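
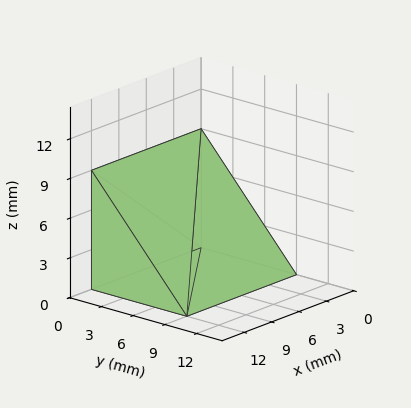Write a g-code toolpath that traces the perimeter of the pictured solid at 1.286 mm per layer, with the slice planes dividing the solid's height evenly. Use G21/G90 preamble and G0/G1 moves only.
Reading the render: the shape is a wedge (ramp): 12 × 9 mm base, rising to 9 mm along the y=0 edge and sloping linearly to z=0 at y=9 (dimensions read to the nearest mm from the axis ticks). For the g-code, the solid's height is divided into equal slices at the stated Δz and each level perimeter traced with G1 moves after a G0 lift.

; perimeter-only toolpath
G21 ; units = mm
G90 ; absolute positioning
G28 ; home
; layer 1
G0 Z1.286
G0 X0.000 Y0.000
G1 X12.000 Y0.000
G1 X12.000 Y7.714
G1 X0.000 Y7.714
G1 X0.000 Y0.000
; layer 2
G0 Z2.571
G0 X0.000 Y0.000
G1 X12.000 Y0.000
G1 X12.000 Y6.429
G1 X0.000 Y6.429
G1 X0.000 Y0.000
; layer 3
G0 Z3.857
G0 X0.000 Y0.000
G1 X12.000 Y0.000
G1 X12.000 Y5.143
G1 X0.000 Y5.143
G1 X0.000 Y0.000
; layer 4
G0 Z5.143
G0 X0.000 Y0.000
G1 X12.000 Y0.000
G1 X12.000 Y3.857
G1 X0.000 Y3.857
G1 X0.000 Y0.000
; layer 5
G0 Z6.429
G0 X0.000 Y0.000
G1 X12.000 Y0.000
G1 X12.000 Y2.571
G1 X0.000 Y2.571
G1 X0.000 Y0.000
; layer 6
G0 Z7.714
G0 X0.000 Y0.000
G1 X12.000 Y0.000
G1 X12.000 Y1.286
G1 X0.000 Y1.286
G1 X0.000 Y0.000
M2 ; end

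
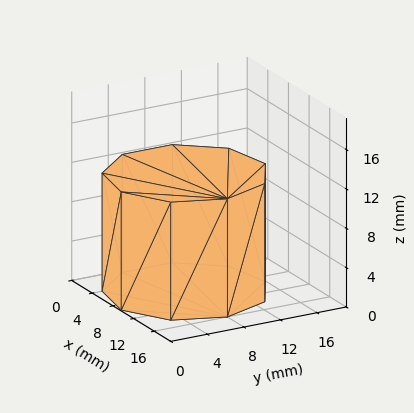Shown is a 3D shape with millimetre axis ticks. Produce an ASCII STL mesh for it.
Reading the render: the shape is a regular 9-sided prism (a cylinder approximated with 9 flat sides), circumscribed radius ≈ 8 mm, height ≈ 12 mm (dimensions read to the nearest mm from the axis ticks). For the STL, each face is triangulated and given an outward normal.

solid part
  facet normal 0.0000 0.0000 -1.0000
    outer loop
      vertex 9.39 15.88 0.00
      vertex 14.13 13.14 0.00
      vertex 16.00 8.00 0.00
    endloop
  endfacet
  facet normal 0.0000 0.0000 -1.0000
    outer loop
      vertex 4.00 14.93 0.00
      vertex 9.39 15.88 0.00
      vertex 16.00 8.00 0.00
    endloop
  endfacet
  facet normal 0.0000 0.0000 -1.0000
    outer loop
      vertex 0.48 10.74 0.00
      vertex 4.00 14.93 0.00
      vertex 16.00 8.00 0.00
    endloop
  endfacet
  facet normal 0.0000 0.0000 -1.0000
    outer loop
      vertex 0.48 5.26 0.00
      vertex 0.48 10.74 0.00
      vertex 16.00 8.00 0.00
    endloop
  endfacet
  facet normal 0.0000 0.0000 -1.0000
    outer loop
      vertex 4.00 1.07 0.00
      vertex 0.48 5.26 0.00
      vertex 16.00 8.00 0.00
    endloop
  endfacet
  facet normal 0.0000 0.0000 -1.0000
    outer loop
      vertex 9.39 0.12 0.00
      vertex 4.00 1.07 0.00
      vertex 16.00 8.00 0.00
    endloop
  endfacet
  facet normal 0.0000 0.0000 -1.0000
    outer loop
      vertex 14.13 2.86 0.00
      vertex 9.39 0.12 0.00
      vertex 16.00 8.00 0.00
    endloop
  endfacet
  facet normal 0.0000 0.0000 1.0000
    outer loop
      vertex 16.00 8.00 12.00
      vertex 14.13 13.14 12.00
      vertex 9.39 15.88 12.00
    endloop
  endfacet
  facet normal 0.0000 0.0000 1.0000
    outer loop
      vertex 16.00 8.00 12.00
      vertex 9.39 15.88 12.00
      vertex 4.00 14.93 12.00
    endloop
  endfacet
  facet normal 0.0000 0.0000 1.0000
    outer loop
      vertex 16.00 8.00 12.00
      vertex 4.00 14.93 12.00
      vertex 0.48 10.74 12.00
    endloop
  endfacet
  facet normal 0.0000 0.0000 1.0000
    outer loop
      vertex 16.00 8.00 12.00
      vertex 0.48 10.74 12.00
      vertex 0.48 5.26 12.00
    endloop
  endfacet
  facet normal 0.0000 0.0000 1.0000
    outer loop
      vertex 16.00 8.00 12.00
      vertex 0.48 5.26 12.00
      vertex 4.00 1.07 12.00
    endloop
  endfacet
  facet normal 0.0000 0.0000 1.0000
    outer loop
      vertex 16.00 8.00 12.00
      vertex 4.00 1.07 12.00
      vertex 9.39 0.12 12.00
    endloop
  endfacet
  facet normal 0.0000 0.0000 1.0000
    outer loop
      vertex 16.00 8.00 12.00
      vertex 9.39 0.12 12.00
      vertex 14.13 2.86 12.00
    endloop
  endfacet
  facet normal 0.9397 0.3419 0.0000
    outer loop
      vertex 16.00 8.00 0.00
      vertex 14.13 13.14 0.00
      vertex 14.13 13.14 12.00
    endloop
  endfacet
  facet normal 0.9397 0.3419 0.0000
    outer loop
      vertex 16.00 8.00 0.00
      vertex 14.13 13.14 12.00
      vertex 16.00 8.00 12.00
    endloop
  endfacet
  facet normal 0.5005 0.8658 0.0000
    outer loop
      vertex 14.13 13.14 0.00
      vertex 9.39 15.88 0.00
      vertex 9.39 15.88 12.00
    endloop
  endfacet
  facet normal 0.5005 0.8658 0.0000
    outer loop
      vertex 14.13 13.14 0.00
      vertex 9.39 15.88 12.00
      vertex 14.13 13.14 12.00
    endloop
  endfacet
  facet normal -0.1736 0.9848 0.0000
    outer loop
      vertex 9.39 15.88 0.00
      vertex 4.00 14.93 0.00
      vertex 4.00 14.93 12.00
    endloop
  endfacet
  facet normal -0.1736 0.9848 0.0000
    outer loop
      vertex 9.39 15.88 0.00
      vertex 4.00 14.93 12.00
      vertex 9.39 15.88 12.00
    endloop
  endfacet
  facet normal -0.7657 0.6432 0.0000
    outer loop
      vertex 4.00 14.93 0.00
      vertex 0.48 10.74 0.00
      vertex 0.48 10.74 12.00
    endloop
  endfacet
  facet normal -0.7657 0.6432 0.0000
    outer loop
      vertex 4.00 14.93 0.00
      vertex 0.48 10.74 12.00
      vertex 4.00 14.93 12.00
    endloop
  endfacet
  facet normal -1.0000 0.0000 0.0000
    outer loop
      vertex 0.48 10.74 0.00
      vertex 0.48 5.26 0.00
      vertex 0.48 5.26 12.00
    endloop
  endfacet
  facet normal -1.0000 0.0000 0.0000
    outer loop
      vertex 0.48 10.74 0.00
      vertex 0.48 5.26 12.00
      vertex 0.48 10.74 12.00
    endloop
  endfacet
  facet normal -0.7657 -0.6432 0.0000
    outer loop
      vertex 0.48 5.26 0.00
      vertex 4.00 1.07 0.00
      vertex 4.00 1.07 12.00
    endloop
  endfacet
  facet normal -0.7657 -0.6432 0.0000
    outer loop
      vertex 0.48 5.26 0.00
      vertex 4.00 1.07 12.00
      vertex 0.48 5.26 12.00
    endloop
  endfacet
  facet normal -0.1736 -0.9848 0.0000
    outer loop
      vertex 4.00 1.07 0.00
      vertex 9.39 0.12 0.00
      vertex 9.39 0.12 12.00
    endloop
  endfacet
  facet normal -0.1736 -0.9848 0.0000
    outer loop
      vertex 4.00 1.07 0.00
      vertex 9.39 0.12 12.00
      vertex 4.00 1.07 12.00
    endloop
  endfacet
  facet normal 0.5005 -0.8658 0.0000
    outer loop
      vertex 9.39 0.12 0.00
      vertex 14.13 2.86 0.00
      vertex 14.13 2.86 12.00
    endloop
  endfacet
  facet normal 0.5005 -0.8658 0.0000
    outer loop
      vertex 9.39 0.12 0.00
      vertex 14.13 2.86 12.00
      vertex 9.39 0.12 12.00
    endloop
  endfacet
  facet normal 0.9397 -0.3419 0.0000
    outer loop
      vertex 14.13 2.86 0.00
      vertex 16.00 8.00 0.00
      vertex 16.00 8.00 12.00
    endloop
  endfacet
  facet normal 0.9397 -0.3419 0.0000
    outer loop
      vertex 14.13 2.86 0.00
      vertex 16.00 8.00 12.00
      vertex 14.13 2.86 12.00
    endloop
  endfacet
endsolid part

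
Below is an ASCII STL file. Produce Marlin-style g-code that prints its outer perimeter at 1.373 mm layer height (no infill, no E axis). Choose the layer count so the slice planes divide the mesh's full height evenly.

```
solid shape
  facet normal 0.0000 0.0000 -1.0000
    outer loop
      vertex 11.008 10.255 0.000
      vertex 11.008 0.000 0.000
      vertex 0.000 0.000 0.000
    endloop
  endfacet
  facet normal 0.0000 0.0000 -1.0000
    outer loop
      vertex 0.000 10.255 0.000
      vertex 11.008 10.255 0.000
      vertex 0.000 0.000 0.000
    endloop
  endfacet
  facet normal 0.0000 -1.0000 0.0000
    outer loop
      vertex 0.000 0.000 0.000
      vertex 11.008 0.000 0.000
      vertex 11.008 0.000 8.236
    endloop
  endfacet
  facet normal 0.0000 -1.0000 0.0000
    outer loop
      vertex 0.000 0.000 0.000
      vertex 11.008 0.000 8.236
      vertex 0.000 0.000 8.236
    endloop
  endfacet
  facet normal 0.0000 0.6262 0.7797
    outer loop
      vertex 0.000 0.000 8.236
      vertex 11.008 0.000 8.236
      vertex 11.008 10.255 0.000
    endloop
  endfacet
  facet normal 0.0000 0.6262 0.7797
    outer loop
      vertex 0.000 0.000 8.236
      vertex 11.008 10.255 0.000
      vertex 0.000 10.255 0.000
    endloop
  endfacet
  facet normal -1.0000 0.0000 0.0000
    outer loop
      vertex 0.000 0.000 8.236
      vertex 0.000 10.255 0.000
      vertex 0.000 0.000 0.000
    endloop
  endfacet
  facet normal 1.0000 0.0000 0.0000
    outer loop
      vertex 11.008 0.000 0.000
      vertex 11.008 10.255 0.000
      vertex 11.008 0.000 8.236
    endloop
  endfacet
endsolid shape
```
; perimeter-only toolpath
G21 ; units = mm
G90 ; absolute positioning
G28 ; home
; layer 1
G0 Z1.373
G0 X0.000 Y0.000
G1 X11.008 Y0.000
G1 X11.008 Y8.546
G1 X0.000 Y8.546
G1 X0.000 Y0.000
; layer 2
G0 Z2.745
G0 X0.000 Y0.000
G1 X11.008 Y0.000
G1 X11.008 Y6.837
G1 X0.000 Y6.837
G1 X0.000 Y0.000
; layer 3
G0 Z4.118
G0 X0.000 Y0.000
G1 X11.008 Y0.000
G1 X11.008 Y5.128
G1 X0.000 Y5.128
G1 X0.000 Y0.000
; layer 4
G0 Z5.491
G0 X0.000 Y0.000
G1 X11.008 Y0.000
G1 X11.008 Y3.418
G1 X0.000 Y3.418
G1 X0.000 Y0.000
; layer 5
G0 Z6.863
G0 X0.000 Y0.000
G1 X11.008 Y0.000
G1 X11.008 Y1.709
G1 X0.000 Y1.709
G1 X0.000 Y0.000
M2 ; end

The solid is a wedge (ramp): 11 × 10.3 mm base, rising to 8.24 mm along the y=0 edge and sloping linearly to z=0 at y=10.3. Slicing at Δz = 1.373 mm — 6 equal slices spanning the solid's height, so layer i sits at z = i·h/6 — gives 5 non-empty perimeters. Each is a 4-segment closed polygon; G0 lifts to the layer z and rapids to the start vertex, then G1 traces the edges. The cross-section shrinks linearly with z (the slice at the apex is degenerate and omitted).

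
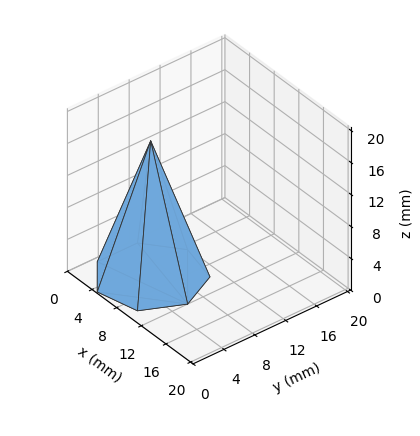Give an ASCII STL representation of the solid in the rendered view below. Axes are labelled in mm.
Reading the render: the shape is a regular 7-sided pyramid, base circumscribed radius ≈ 6 mm, apex at z ≈ 17 mm (dimensions read to the nearest mm from the axis ticks). For the STL, each face is triangulated and given an outward normal.

solid part
  facet normal 0.0000 0.0000 -1.0000
    outer loop
      vertex 4.66 11.85 0.00
      vertex 9.74 10.69 0.00
      vertex 12.00 6.00 0.00
    endloop
  endfacet
  facet normal 0.0000 0.0000 -1.0000
    outer loop
      vertex 0.59 8.60 0.00
      vertex 4.66 11.85 0.00
      vertex 12.00 6.00 0.00
    endloop
  endfacet
  facet normal 0.0000 0.0000 -1.0000
    outer loop
      vertex 0.59 3.40 0.00
      vertex 0.59 8.60 0.00
      vertex 12.00 6.00 0.00
    endloop
  endfacet
  facet normal 0.0000 0.0000 -1.0000
    outer loop
      vertex 4.66 0.15 0.00
      vertex 0.59 3.40 0.00
      vertex 12.00 6.00 0.00
    endloop
  endfacet
  facet normal 0.0000 0.0000 -1.0000
    outer loop
      vertex 9.74 1.31 0.00
      vertex 4.66 0.15 0.00
      vertex 12.00 6.00 0.00
    endloop
  endfacet
  facet normal 0.8585 0.4137 0.3030
    outer loop
      vertex 12.00 6.00 0.00
      vertex 9.74 10.69 0.00
      vertex 6.00 6.00 17.00
    endloop
  endfacet
  facet normal 0.2122 0.9291 0.3030
    outer loop
      vertex 9.74 10.69 0.00
      vertex 4.66 11.85 0.00
      vertex 6.00 6.00 17.00
    endloop
  endfacet
  facet normal -0.5946 0.7447 0.3031
    outer loop
      vertex 4.66 11.85 0.00
      vertex 0.59 8.60 0.00
      vertex 6.00 6.00 17.00
    endloop
  endfacet
  facet normal -0.9529 0.0000 0.3032
    outer loop
      vertex 0.59 8.60 0.00
      vertex 0.59 3.40 0.00
      vertex 6.00 6.00 17.00
    endloop
  endfacet
  facet normal -0.5946 -0.7447 0.3031
    outer loop
      vertex 0.59 3.40 0.00
      vertex 4.66 0.15 0.00
      vertex 6.00 6.00 17.00
    endloop
  endfacet
  facet normal 0.2122 -0.9291 0.3030
    outer loop
      vertex 4.66 0.15 0.00
      vertex 9.74 1.31 0.00
      vertex 6.00 6.00 17.00
    endloop
  endfacet
  facet normal 0.8585 -0.4137 0.3030
    outer loop
      vertex 9.74 1.31 0.00
      vertex 12.00 6.00 0.00
      vertex 6.00 6.00 17.00
    endloop
  endfacet
endsolid part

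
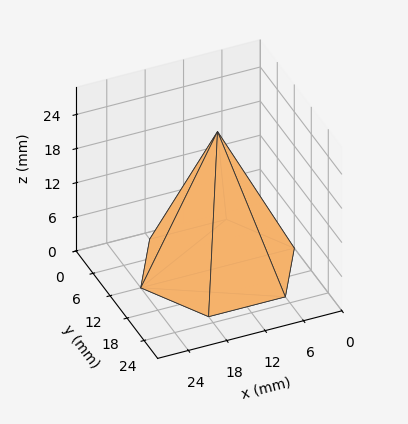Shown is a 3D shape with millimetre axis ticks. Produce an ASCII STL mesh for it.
Reading the render: the shape is a regular 6-sided pyramid, base circumscribed radius ≈ 12 mm, apex at z ≈ 24 mm (dimensions read to the nearest mm from the axis ticks). For the STL, each face is triangulated and given an outward normal.

solid part
  facet normal 0.0000 0.0000 -1.0000
    outer loop
      vertex 6.000 22.392 0.000
      vertex 18.000 22.392 0.000
      vertex 24.000 12.000 0.000
    endloop
  endfacet
  facet normal 0.0000 0.0000 -1.0000
    outer loop
      vertex 0.000 12.000 0.000
      vertex 6.000 22.392 0.000
      vertex 24.000 12.000 0.000
    endloop
  endfacet
  facet normal 0.0000 0.0000 -1.0000
    outer loop
      vertex 6.000 1.608 0.000
      vertex 0.000 12.000 0.000
      vertex 24.000 12.000 0.000
    endloop
  endfacet
  facet normal 0.0000 0.0000 -1.0000
    outer loop
      vertex 18.000 1.608 0.000
      vertex 6.000 1.608 0.000
      vertex 24.000 12.000 0.000
    endloop
  endfacet
  facet normal 0.7947 0.4588 0.3974
    outer loop
      vertex 24.000 12.000 0.000
      vertex 18.000 22.392 0.000
      vertex 12.000 12.000 24.000
    endloop
  endfacet
  facet normal 0.0000 0.9177 0.3973
    outer loop
      vertex 18.000 22.392 0.000
      vertex 6.000 22.392 0.000
      vertex 12.000 12.000 24.000
    endloop
  endfacet
  facet normal -0.7947 0.4588 0.3974
    outer loop
      vertex 6.000 22.392 0.000
      vertex 0.000 12.000 0.000
      vertex 12.000 12.000 24.000
    endloop
  endfacet
  facet normal -0.7947 -0.4588 0.3974
    outer loop
      vertex 0.000 12.000 0.000
      vertex 6.000 1.608 0.000
      vertex 12.000 12.000 24.000
    endloop
  endfacet
  facet normal 0.0000 -0.9177 0.3973
    outer loop
      vertex 6.000 1.608 0.000
      vertex 18.000 1.608 0.000
      vertex 12.000 12.000 24.000
    endloop
  endfacet
  facet normal 0.7947 -0.4588 0.3974
    outer loop
      vertex 18.000 1.608 0.000
      vertex 24.000 12.000 0.000
      vertex 12.000 12.000 24.000
    endloop
  endfacet
endsolid part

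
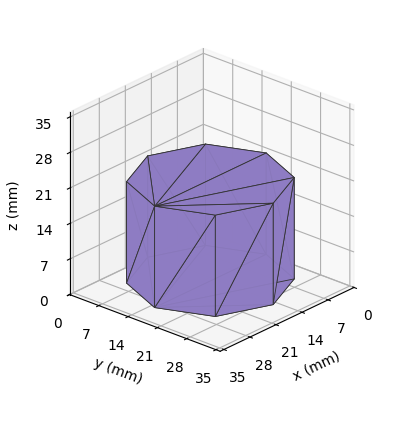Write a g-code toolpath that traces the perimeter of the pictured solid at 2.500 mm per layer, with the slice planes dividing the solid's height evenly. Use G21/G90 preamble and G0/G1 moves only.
Reading the render: the shape is a regular 8-sided prism (a cylinder approximated with 8 flat sides), circumscribed radius ≈ 15 mm, height ≈ 20 mm (dimensions read to the nearest mm from the axis ticks). For the g-code, the solid's height is divided into equal slices at the stated Δz and each level perimeter traced with G1 moves after a G0 lift.

; perimeter-only toolpath
G21 ; units = mm
G90 ; absolute positioning
G28 ; home
; layer 1
G0 Z2.500
G0 X30.000 Y15.000
G1 X25.607 Y25.607
G1 X15.000 Y30.000
G1 X4.393 Y25.607
G1 X0.000 Y15.000
G1 X4.393 Y4.393
G1 X15.000 Y0.000
G1 X25.607 Y4.393
G1 X30.000 Y15.000
; layer 2
G0 Z5.000
G0 X30.000 Y15.000
G1 X25.607 Y25.607
G1 X15.000 Y30.000
G1 X4.393 Y25.607
G1 X0.000 Y15.000
G1 X4.393 Y4.393
G1 X15.000 Y0.000
G1 X25.607 Y4.393
G1 X30.000 Y15.000
; layer 3
G0 Z7.500
G0 X30.000 Y15.000
G1 X25.607 Y25.607
G1 X15.000 Y30.000
G1 X4.393 Y25.607
G1 X0.000 Y15.000
G1 X4.393 Y4.393
G1 X15.000 Y0.000
G1 X25.607 Y4.393
G1 X30.000 Y15.000
; layer 4
G0 Z10.000
G0 X30.000 Y15.000
G1 X25.607 Y25.607
G1 X15.000 Y30.000
G1 X4.393 Y25.607
G1 X0.000 Y15.000
G1 X4.393 Y4.393
G1 X15.000 Y0.000
G1 X25.607 Y4.393
G1 X30.000 Y15.000
; layer 5
G0 Z12.500
G0 X30.000 Y15.000
G1 X25.607 Y25.607
G1 X15.000 Y30.000
G1 X4.393 Y25.607
G1 X0.000 Y15.000
G1 X4.393 Y4.393
G1 X15.000 Y0.000
G1 X25.607 Y4.393
G1 X30.000 Y15.000
; layer 6
G0 Z15.000
G0 X30.000 Y15.000
G1 X25.607 Y25.607
G1 X15.000 Y30.000
G1 X4.393 Y25.607
G1 X0.000 Y15.000
G1 X4.393 Y4.393
G1 X15.000 Y0.000
G1 X25.607 Y4.393
G1 X30.000 Y15.000
; layer 7
G0 Z17.500
G0 X30.000 Y15.000
G1 X25.607 Y25.607
G1 X15.000 Y30.000
G1 X4.393 Y25.607
G1 X0.000 Y15.000
G1 X4.393 Y4.393
G1 X15.000 Y0.000
G1 X25.607 Y4.393
G1 X30.000 Y15.000
; layer 8
G0 Z20.000
G0 X30.000 Y15.000
G1 X25.607 Y25.607
G1 X15.000 Y30.000
G1 X4.393 Y25.607
G1 X0.000 Y15.000
G1 X4.393 Y4.393
G1 X15.000 Y0.000
G1 X25.607 Y4.393
G1 X30.000 Y15.000
M2 ; end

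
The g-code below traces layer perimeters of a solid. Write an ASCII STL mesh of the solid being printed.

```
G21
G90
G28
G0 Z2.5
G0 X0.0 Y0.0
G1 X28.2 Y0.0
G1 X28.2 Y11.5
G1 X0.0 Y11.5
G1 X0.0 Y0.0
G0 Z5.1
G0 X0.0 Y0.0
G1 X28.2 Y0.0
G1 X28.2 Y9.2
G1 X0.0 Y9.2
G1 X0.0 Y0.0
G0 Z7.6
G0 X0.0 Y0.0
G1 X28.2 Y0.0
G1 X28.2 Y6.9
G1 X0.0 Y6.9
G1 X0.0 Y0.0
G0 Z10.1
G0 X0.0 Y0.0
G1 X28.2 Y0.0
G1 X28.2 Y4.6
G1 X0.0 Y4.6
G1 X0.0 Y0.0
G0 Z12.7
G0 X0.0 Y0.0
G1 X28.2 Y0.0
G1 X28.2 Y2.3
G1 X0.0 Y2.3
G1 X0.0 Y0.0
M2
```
solid part
  facet normal 0.0000 0.0000 -1.0000
    outer loop
      vertex 28.2 13.8 0.0
      vertex 28.2 0.0 0.0
      vertex 0.0 0.0 0.0
    endloop
  endfacet
  facet normal 0.0000 0.0000 -1.0000
    outer loop
      vertex 0.0 13.8 0.0
      vertex 28.2 13.8 0.0
      vertex 0.0 0.0 0.0
    endloop
  endfacet
  facet normal 0.0000 -1.0000 0.0000
    outer loop
      vertex 0.0 0.0 0.0
      vertex 28.2 0.0 0.0
      vertex 28.2 0.0 15.2
    endloop
  endfacet
  facet normal 0.0000 -1.0000 0.0000
    outer loop
      vertex 0.0 0.0 0.0
      vertex 28.2 0.0 15.2
      vertex 0.0 0.0 15.2
    endloop
  endfacet
  facet normal 0.0000 0.7404 0.6722
    outer loop
      vertex 0.0 0.0 15.2
      vertex 28.2 0.0 15.2
      vertex 28.2 13.8 0.0
    endloop
  endfacet
  facet normal 0.0000 0.7404 0.6722
    outer loop
      vertex 0.0 0.0 15.2
      vertex 28.2 13.8 0.0
      vertex 0.0 13.8 0.0
    endloop
  endfacet
  facet normal -1.0000 0.0000 0.0000
    outer loop
      vertex 0.0 0.0 15.2
      vertex 0.0 13.8 0.0
      vertex 0.0 0.0 0.0
    endloop
  endfacet
  facet normal 1.0000 0.0000 0.0000
    outer loop
      vertex 28.2 0.0 0.0
      vertex 28.2 13.8 0.0
      vertex 28.2 0.0 15.2
    endloop
  endfacet
endsolid part

The G0 Z moves step by Δz≈2.5 mm. The G1 loops shrink linearly with z, so the solid tapers from its base footprint up to z≈15.2. Closing with a flat bottom cap and the tapered top and triangulating gives 8 facets — a wedge (ramp): 28.2 × 13.8 mm base, rising to 15.2 mm along the y=0 edge and sloping linearly to z=0 at y=13.8.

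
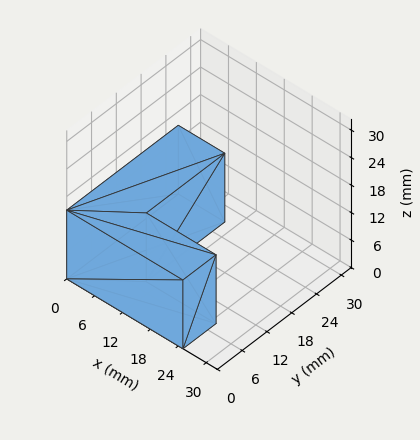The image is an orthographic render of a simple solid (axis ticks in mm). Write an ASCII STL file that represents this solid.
Reading the render: the shape is an L-shaped prism: outer 25 × 27 mm, arm thicknesses ≈ 8 mm (horizontal) and 10 mm (vertical), extruded 15 mm in z (dimensions read to the nearest mm from the axis ticks). For the STL, each face is triangulated and given an outward normal.

solid part
  facet normal 0.0000 0.0000 -1.0000
    outer loop
      vertex 25.000 8.000 0.000
      vertex 25.000 0.000 0.000
      vertex 0.000 0.000 0.000
    endloop
  endfacet
  facet normal 0.0000 0.0000 -1.0000
    outer loop
      vertex 10.000 8.000 0.000
      vertex 25.000 8.000 0.000
      vertex 0.000 0.000 0.000
    endloop
  endfacet
  facet normal 0.0000 0.0000 -1.0000
    outer loop
      vertex 10.000 27.000 0.000
      vertex 10.000 8.000 0.000
      vertex 0.000 0.000 0.000
    endloop
  endfacet
  facet normal 0.0000 0.0000 -1.0000
    outer loop
      vertex 0.000 27.000 0.000
      vertex 10.000 27.000 0.000
      vertex 0.000 0.000 0.000
    endloop
  endfacet
  facet normal 0.0000 0.0000 1.0000
    outer loop
      vertex 0.000 0.000 15.000
      vertex 25.000 0.000 15.000
      vertex 25.000 8.000 15.000
    endloop
  endfacet
  facet normal 0.0000 0.0000 1.0000
    outer loop
      vertex 0.000 0.000 15.000
      vertex 25.000 8.000 15.000
      vertex 10.000 8.000 15.000
    endloop
  endfacet
  facet normal 0.0000 0.0000 1.0000
    outer loop
      vertex 0.000 0.000 15.000
      vertex 10.000 8.000 15.000
      vertex 10.000 27.000 15.000
    endloop
  endfacet
  facet normal 0.0000 0.0000 1.0000
    outer loop
      vertex 0.000 0.000 15.000
      vertex 10.000 27.000 15.000
      vertex 0.000 27.000 15.000
    endloop
  endfacet
  facet normal 0.0000 -1.0000 0.0000
    outer loop
      vertex 0.000 0.000 0.000
      vertex 25.000 0.000 0.000
      vertex 25.000 0.000 15.000
    endloop
  endfacet
  facet normal 0.0000 -1.0000 0.0000
    outer loop
      vertex 0.000 0.000 0.000
      vertex 25.000 0.000 15.000
      vertex 0.000 0.000 15.000
    endloop
  endfacet
  facet normal 1.0000 0.0000 0.0000
    outer loop
      vertex 25.000 0.000 0.000
      vertex 25.000 8.000 0.000
      vertex 25.000 8.000 15.000
    endloop
  endfacet
  facet normal 1.0000 0.0000 0.0000
    outer loop
      vertex 25.000 0.000 0.000
      vertex 25.000 8.000 15.000
      vertex 25.000 0.000 15.000
    endloop
  endfacet
  facet normal 0.0000 1.0000 0.0000
    outer loop
      vertex 25.000 8.000 0.000
      vertex 10.000 8.000 0.000
      vertex 10.000 8.000 15.000
    endloop
  endfacet
  facet normal 0.0000 1.0000 0.0000
    outer loop
      vertex 25.000 8.000 0.000
      vertex 10.000 8.000 15.000
      vertex 25.000 8.000 15.000
    endloop
  endfacet
  facet normal 1.0000 0.0000 0.0000
    outer loop
      vertex 10.000 8.000 0.000
      vertex 10.000 27.000 0.000
      vertex 10.000 27.000 15.000
    endloop
  endfacet
  facet normal 1.0000 0.0000 0.0000
    outer loop
      vertex 10.000 8.000 0.000
      vertex 10.000 27.000 15.000
      vertex 10.000 8.000 15.000
    endloop
  endfacet
  facet normal 0.0000 1.0000 0.0000
    outer loop
      vertex 10.000 27.000 0.000
      vertex 0.000 27.000 0.000
      vertex 0.000 27.000 15.000
    endloop
  endfacet
  facet normal 0.0000 1.0000 0.0000
    outer loop
      vertex 10.000 27.000 0.000
      vertex 0.000 27.000 15.000
      vertex 10.000 27.000 15.000
    endloop
  endfacet
  facet normal -1.0000 0.0000 0.0000
    outer loop
      vertex 0.000 27.000 0.000
      vertex 0.000 0.000 0.000
      vertex 0.000 0.000 15.000
    endloop
  endfacet
  facet normal -1.0000 0.0000 0.0000
    outer loop
      vertex 0.000 27.000 0.000
      vertex 0.000 0.000 15.000
      vertex 0.000 27.000 15.000
    endloop
  endfacet
endsolid part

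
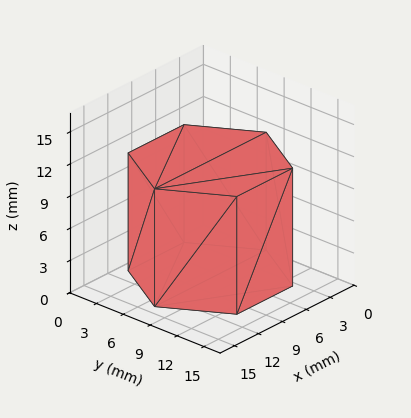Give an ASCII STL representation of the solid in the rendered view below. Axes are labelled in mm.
Reading the render: the shape is a regular 6-sided prism (a cylinder approximated with 6 flat sides), circumscribed radius ≈ 7 mm, height ≈ 11 mm (dimensions read to the nearest mm from the axis ticks). For the STL, each face is triangulated and given an outward normal.

solid part
  facet normal 0.0000 0.0000 -1.0000
    outer loop
      vertex 3.500 13.062 0.000
      vertex 10.500 13.062 0.000
      vertex 14.000 7.000 0.000
    endloop
  endfacet
  facet normal 0.0000 0.0000 -1.0000
    outer loop
      vertex 0.000 7.000 0.000
      vertex 3.500 13.062 0.000
      vertex 14.000 7.000 0.000
    endloop
  endfacet
  facet normal 0.0000 0.0000 -1.0000
    outer loop
      vertex 3.500 0.938 0.000
      vertex 0.000 7.000 0.000
      vertex 14.000 7.000 0.000
    endloop
  endfacet
  facet normal 0.0000 0.0000 -1.0000
    outer loop
      vertex 10.500 0.938 0.000
      vertex 3.500 0.938 0.000
      vertex 14.000 7.000 0.000
    endloop
  endfacet
  facet normal 0.0000 0.0000 1.0000
    outer loop
      vertex 14.000 7.000 11.000
      vertex 10.500 13.062 11.000
      vertex 3.500 13.062 11.000
    endloop
  endfacet
  facet normal 0.0000 0.0000 1.0000
    outer loop
      vertex 14.000 7.000 11.000
      vertex 3.500 13.062 11.000
      vertex 0.000 7.000 11.000
    endloop
  endfacet
  facet normal 0.0000 0.0000 1.0000
    outer loop
      vertex 14.000 7.000 11.000
      vertex 0.000 7.000 11.000
      vertex 3.500 0.938 11.000
    endloop
  endfacet
  facet normal 0.0000 0.0000 1.0000
    outer loop
      vertex 14.000 7.000 11.000
      vertex 3.500 0.938 11.000
      vertex 10.500 0.938 11.000
    endloop
  endfacet
  facet normal 0.8660 0.5000 0.0000
    outer loop
      vertex 14.000 7.000 0.000
      vertex 10.500 13.062 0.000
      vertex 10.500 13.062 11.000
    endloop
  endfacet
  facet normal 0.8660 0.5000 0.0000
    outer loop
      vertex 14.000 7.000 0.000
      vertex 10.500 13.062 11.000
      vertex 14.000 7.000 11.000
    endloop
  endfacet
  facet normal 0.0000 1.0000 0.0000
    outer loop
      vertex 10.500 13.062 0.000
      vertex 3.500 13.062 0.000
      vertex 3.500 13.062 11.000
    endloop
  endfacet
  facet normal 0.0000 1.0000 0.0000
    outer loop
      vertex 10.500 13.062 0.000
      vertex 3.500 13.062 11.000
      vertex 10.500 13.062 11.000
    endloop
  endfacet
  facet normal -0.8660 0.5000 0.0000
    outer loop
      vertex 3.500 13.062 0.000
      vertex 0.000 7.000 0.000
      vertex 0.000 7.000 11.000
    endloop
  endfacet
  facet normal -0.8660 0.5000 0.0000
    outer loop
      vertex 3.500 13.062 0.000
      vertex 0.000 7.000 11.000
      vertex 3.500 13.062 11.000
    endloop
  endfacet
  facet normal -0.8660 -0.5000 0.0000
    outer loop
      vertex 0.000 7.000 0.000
      vertex 3.500 0.938 0.000
      vertex 3.500 0.938 11.000
    endloop
  endfacet
  facet normal -0.8660 -0.5000 0.0000
    outer loop
      vertex 0.000 7.000 0.000
      vertex 3.500 0.938 11.000
      vertex 0.000 7.000 11.000
    endloop
  endfacet
  facet normal 0.0000 -1.0000 0.0000
    outer loop
      vertex 3.500 0.938 0.000
      vertex 10.500 0.938 0.000
      vertex 10.500 0.938 11.000
    endloop
  endfacet
  facet normal 0.0000 -1.0000 0.0000
    outer loop
      vertex 3.500 0.938 0.000
      vertex 10.500 0.938 11.000
      vertex 3.500 0.938 11.000
    endloop
  endfacet
  facet normal 0.8660 -0.5000 0.0000
    outer loop
      vertex 10.500 0.938 0.000
      vertex 14.000 7.000 0.000
      vertex 14.000 7.000 11.000
    endloop
  endfacet
  facet normal 0.8660 -0.5000 0.0000
    outer loop
      vertex 10.500 0.938 0.000
      vertex 14.000 7.000 11.000
      vertex 10.500 0.938 11.000
    endloop
  endfacet
endsolid part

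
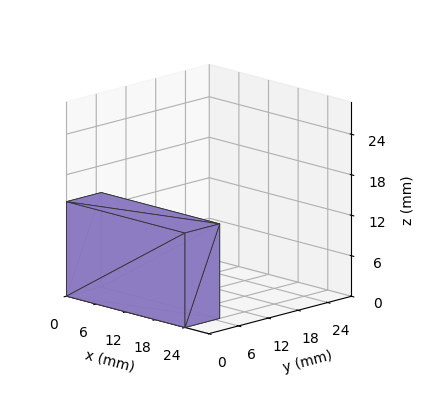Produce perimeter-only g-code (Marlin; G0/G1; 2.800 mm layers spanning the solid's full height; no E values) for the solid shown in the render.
Reading the render: the shape is a rectangular box, roughly 24 × 7 mm footprint and 14 mm tall (dimensions read to the nearest mm from the axis ticks). For the g-code, the solid's height is divided into equal slices at the stated Δz and each level perimeter traced with G1 moves after a G0 lift.

; perimeter-only toolpath
G21 ; units = mm
G90 ; absolute positioning
G28 ; home
; layer 1
G0 Z2.800
G0 X0.000 Y0.000
G1 X24.000 Y0.000
G1 X24.000 Y7.000
G1 X0.000 Y7.000
G1 X0.000 Y0.000
; layer 2
G0 Z5.600
G0 X0.000 Y0.000
G1 X24.000 Y0.000
G1 X24.000 Y7.000
G1 X0.000 Y7.000
G1 X0.000 Y0.000
; layer 3
G0 Z8.400
G0 X0.000 Y0.000
G1 X24.000 Y0.000
G1 X24.000 Y7.000
G1 X0.000 Y7.000
G1 X0.000 Y0.000
; layer 4
G0 Z11.200
G0 X0.000 Y0.000
G1 X24.000 Y0.000
G1 X24.000 Y7.000
G1 X0.000 Y7.000
G1 X0.000 Y0.000
; layer 5
G0 Z14.000
G0 X0.000 Y0.000
G1 X24.000 Y0.000
G1 X24.000 Y7.000
G1 X0.000 Y7.000
G1 X0.000 Y0.000
M2 ; end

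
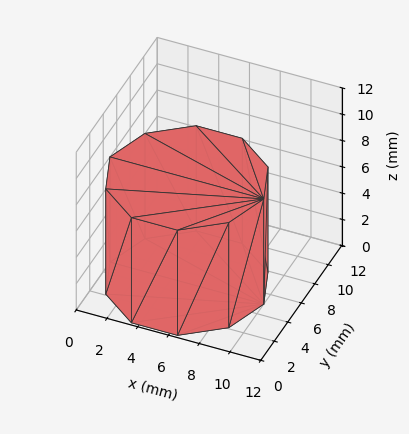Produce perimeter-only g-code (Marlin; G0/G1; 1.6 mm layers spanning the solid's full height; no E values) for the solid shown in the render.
Reading the render: the shape is a regular 10-sided prism (a cylinder approximated with 10 flat sides), circumscribed radius ≈ 5 mm, height ≈ 8 mm (dimensions read to the nearest mm from the axis ticks). For the g-code, the solid's height is divided into equal slices at the stated Δz and each level perimeter traced with G1 moves after a G0 lift.

; perimeter-only toolpath
G21 ; units = mm
G90 ; absolute positioning
G28 ; home
; layer 1
G0 Z1.6
G0 X10.0 Y5.0
G1 X9.0 Y7.9
G1 X6.5 Y9.8
G1 X3.5 Y9.8
G1 X1.0 Y7.9
G1 X0.0 Y5.0
G1 X1.0 Y2.1
G1 X3.5 Y0.2
G1 X6.5 Y0.2
G1 X9.0 Y2.1
G1 X10.0 Y5.0
; layer 2
G0 Z3.2
G0 X10.0 Y5.0
G1 X9.0 Y7.9
G1 X6.5 Y9.8
G1 X3.5 Y9.8
G1 X1.0 Y7.9
G1 X0.0 Y5.0
G1 X1.0 Y2.1
G1 X3.5 Y0.2
G1 X6.5 Y0.2
G1 X9.0 Y2.1
G1 X10.0 Y5.0
; layer 3
G0 Z4.8
G0 X10.0 Y5.0
G1 X9.0 Y7.9
G1 X6.5 Y9.8
G1 X3.5 Y9.8
G1 X1.0 Y7.9
G1 X0.0 Y5.0
G1 X1.0 Y2.1
G1 X3.5 Y0.2
G1 X6.5 Y0.2
G1 X9.0 Y2.1
G1 X10.0 Y5.0
; layer 4
G0 Z6.4
G0 X10.0 Y5.0
G1 X9.0 Y7.9
G1 X6.5 Y9.8
G1 X3.5 Y9.8
G1 X1.0 Y7.9
G1 X0.0 Y5.0
G1 X1.0 Y2.1
G1 X3.5 Y0.2
G1 X6.5 Y0.2
G1 X9.0 Y2.1
G1 X10.0 Y5.0
; layer 5
G0 Z8.0
G0 X10.0 Y5.0
G1 X9.0 Y7.9
G1 X6.5 Y9.8
G1 X3.5 Y9.8
G1 X1.0 Y7.9
G1 X0.0 Y5.0
G1 X1.0 Y2.1
G1 X3.5 Y0.2
G1 X6.5 Y0.2
G1 X9.0 Y2.1
G1 X10.0 Y5.0
M2 ; end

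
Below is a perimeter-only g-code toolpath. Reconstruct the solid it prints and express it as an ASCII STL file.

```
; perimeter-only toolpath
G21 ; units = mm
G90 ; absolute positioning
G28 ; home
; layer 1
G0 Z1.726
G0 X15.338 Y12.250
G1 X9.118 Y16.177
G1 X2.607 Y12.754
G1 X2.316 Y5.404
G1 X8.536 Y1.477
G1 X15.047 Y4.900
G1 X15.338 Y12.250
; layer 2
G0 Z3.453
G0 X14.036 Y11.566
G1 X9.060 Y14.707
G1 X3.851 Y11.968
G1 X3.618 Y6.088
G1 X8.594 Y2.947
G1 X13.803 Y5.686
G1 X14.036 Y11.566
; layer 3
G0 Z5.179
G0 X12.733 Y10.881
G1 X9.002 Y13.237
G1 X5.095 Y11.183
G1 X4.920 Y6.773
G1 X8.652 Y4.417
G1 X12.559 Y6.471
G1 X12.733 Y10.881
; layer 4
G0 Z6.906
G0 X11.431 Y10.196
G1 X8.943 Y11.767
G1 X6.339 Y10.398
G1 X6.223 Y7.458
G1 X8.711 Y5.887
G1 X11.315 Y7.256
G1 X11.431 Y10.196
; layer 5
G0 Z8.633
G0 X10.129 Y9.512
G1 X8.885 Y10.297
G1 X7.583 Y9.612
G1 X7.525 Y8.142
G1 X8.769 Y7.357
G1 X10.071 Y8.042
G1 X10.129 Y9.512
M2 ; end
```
solid part
  facet normal 0.0000 0.0000 -1.0000
    outer loop
      vertex 1.363 13.539 0.000
      vertex 9.176 17.647 0.000
      vertex 16.640 12.935 0.000
    endloop
  endfacet
  facet normal 0.0000 0.0000 -1.0000
    outer loop
      vertex 1.014 4.719 0.000
      vertex 1.363 13.539 0.000
      vertex 16.640 12.935 0.000
    endloop
  endfacet
  facet normal 0.0000 0.0000 -1.0000
    outer loop
      vertex 8.478 0.007 0.000
      vertex 1.014 4.719 0.000
      vertex 16.640 12.935 0.000
    endloop
  endfacet
  facet normal 0.0000 0.0000 -1.0000
    outer loop
      vertex 16.291 4.115 0.000
      vertex 8.478 0.007 0.000
      vertex 16.640 12.935 0.000
    endloop
  endfacet
  facet normal 0.4295 0.6804 0.5938
    outer loop
      vertex 16.640 12.935 0.000
      vertex 9.176 17.647 0.000
      vertex 8.827 8.827 10.359
    endloop
  endfacet
  facet normal -0.3745 0.7122 0.5938
    outer loop
      vertex 9.176 17.647 0.000
      vertex 1.363 13.539 0.000
      vertex 8.827 8.827 10.359
    endloop
  endfacet
  facet normal -0.8040 0.0318 0.5938
    outer loop
      vertex 1.363 13.539 0.000
      vertex 1.014 4.719 0.000
      vertex 8.827 8.827 10.359
    endloop
  endfacet
  facet normal -0.4295 -0.6804 0.5938
    outer loop
      vertex 1.014 4.719 0.000
      vertex 8.478 0.007 0.000
      vertex 8.827 8.827 10.359
    endloop
  endfacet
  facet normal 0.3745 -0.7122 0.5938
    outer loop
      vertex 8.478 0.007 0.000
      vertex 16.291 4.115 0.000
      vertex 8.827 8.827 10.359
    endloop
  endfacet
  facet normal 0.8040 -0.0318 0.5938
    outer loop
      vertex 16.291 4.115 0.000
      vertex 16.640 12.935 0.000
      vertex 8.827 8.827 10.359
    endloop
  endfacet
endsolid part

The G0 Z moves step by Δz≈1.726 mm. The G1 loops shrink linearly with z, so the solid tapers from its base footprint up to z≈10.4. Closing with a flat bottom cap and the tapered top and triangulating gives 10 facets — a regular 6-sided pyramid, base circumscribed radius ≈ 8.83 mm, apex at z ≈ 10.4 mm.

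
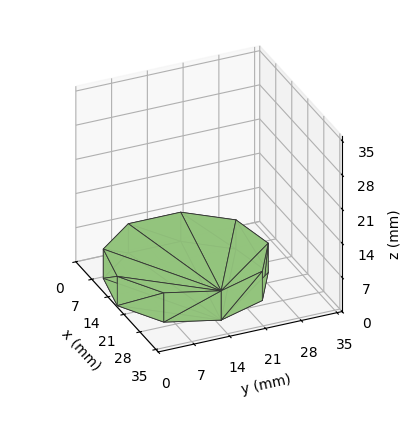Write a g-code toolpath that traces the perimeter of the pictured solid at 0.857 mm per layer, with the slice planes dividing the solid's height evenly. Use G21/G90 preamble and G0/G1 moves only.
Reading the render: the shape is a regular 9-sided prism (a cylinder approximated with 9 flat sides), circumscribed radius ≈ 15 mm, height ≈ 6 mm (dimensions read to the nearest mm from the axis ticks). For the g-code, the solid's height is divided into equal slices at the stated Δz and each level perimeter traced with G1 moves after a G0 lift.

; perimeter-only toolpath
G21 ; units = mm
G90 ; absolute positioning
G28 ; home
; layer 1
G0 Z0.857
G0 X30.000 Y15.000
G1 X26.491 Y24.642
G1 X17.605 Y29.772
G1 X7.500 Y27.990
G1 X0.905 Y20.130
G1 X0.905 Y9.870
G1 X7.500 Y2.010
G1 X17.605 Y0.228
G1 X26.491 Y5.358
G1 X30.000 Y15.000
; layer 2
G0 Z1.714
G0 X30.000 Y15.000
G1 X26.491 Y24.642
G1 X17.605 Y29.772
G1 X7.500 Y27.990
G1 X0.905 Y20.130
G1 X0.905 Y9.870
G1 X7.500 Y2.010
G1 X17.605 Y0.228
G1 X26.491 Y5.358
G1 X30.000 Y15.000
; layer 3
G0 Z2.571
G0 X30.000 Y15.000
G1 X26.491 Y24.642
G1 X17.605 Y29.772
G1 X7.500 Y27.990
G1 X0.905 Y20.130
G1 X0.905 Y9.870
G1 X7.500 Y2.010
G1 X17.605 Y0.228
G1 X26.491 Y5.358
G1 X30.000 Y15.000
; layer 4
G0 Z3.429
G0 X30.000 Y15.000
G1 X26.491 Y24.642
G1 X17.605 Y29.772
G1 X7.500 Y27.990
G1 X0.905 Y20.130
G1 X0.905 Y9.870
G1 X7.500 Y2.010
G1 X17.605 Y0.228
G1 X26.491 Y5.358
G1 X30.000 Y15.000
; layer 5
G0 Z4.286
G0 X30.000 Y15.000
G1 X26.491 Y24.642
G1 X17.605 Y29.772
G1 X7.500 Y27.990
G1 X0.905 Y20.130
G1 X0.905 Y9.870
G1 X7.500 Y2.010
G1 X17.605 Y0.228
G1 X26.491 Y5.358
G1 X30.000 Y15.000
; layer 6
G0 Z5.143
G0 X30.000 Y15.000
G1 X26.491 Y24.642
G1 X17.605 Y29.772
G1 X7.500 Y27.990
G1 X0.905 Y20.130
G1 X0.905 Y9.870
G1 X7.500 Y2.010
G1 X17.605 Y0.228
G1 X26.491 Y5.358
G1 X30.000 Y15.000
; layer 7
G0 Z6.000
G0 X30.000 Y15.000
G1 X26.491 Y24.642
G1 X17.605 Y29.772
G1 X7.500 Y27.990
G1 X0.905 Y20.130
G1 X0.905 Y9.870
G1 X7.500 Y2.010
G1 X17.605 Y0.228
G1 X26.491 Y5.358
G1 X30.000 Y15.000
M2 ; end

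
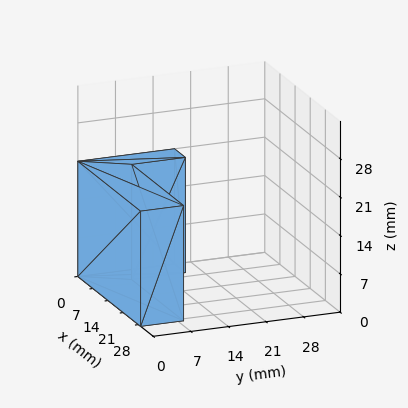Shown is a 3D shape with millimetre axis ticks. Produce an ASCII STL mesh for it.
Reading the render: the shape is an L-shaped prism: outer 29 × 18 mm, arm thicknesses ≈ 8 mm (horizontal) and 5 mm (vertical), extruded 21 mm in z (dimensions read to the nearest mm from the axis ticks). For the STL, each face is triangulated and given an outward normal.

solid part
  facet normal 0.0000 0.0000 -1.0000
    outer loop
      vertex 29.0 8.0 0.0
      vertex 29.0 0.0 0.0
      vertex 0.0 0.0 0.0
    endloop
  endfacet
  facet normal 0.0000 0.0000 -1.0000
    outer loop
      vertex 5.0 8.0 0.0
      vertex 29.0 8.0 0.0
      vertex 0.0 0.0 0.0
    endloop
  endfacet
  facet normal 0.0000 0.0000 -1.0000
    outer loop
      vertex 5.0 18.0 0.0
      vertex 5.0 8.0 0.0
      vertex 0.0 0.0 0.0
    endloop
  endfacet
  facet normal 0.0000 0.0000 -1.0000
    outer loop
      vertex 0.0 18.0 0.0
      vertex 5.0 18.0 0.0
      vertex 0.0 0.0 0.0
    endloop
  endfacet
  facet normal 0.0000 0.0000 1.0000
    outer loop
      vertex 0.0 0.0 21.0
      vertex 29.0 0.0 21.0
      vertex 29.0 8.0 21.0
    endloop
  endfacet
  facet normal 0.0000 0.0000 1.0000
    outer loop
      vertex 0.0 0.0 21.0
      vertex 29.0 8.0 21.0
      vertex 5.0 8.0 21.0
    endloop
  endfacet
  facet normal 0.0000 0.0000 1.0000
    outer loop
      vertex 0.0 0.0 21.0
      vertex 5.0 8.0 21.0
      vertex 5.0 18.0 21.0
    endloop
  endfacet
  facet normal 0.0000 0.0000 1.0000
    outer loop
      vertex 0.0 0.0 21.0
      vertex 5.0 18.0 21.0
      vertex 0.0 18.0 21.0
    endloop
  endfacet
  facet normal 0.0000 -1.0000 0.0000
    outer loop
      vertex 0.0 0.0 0.0
      vertex 29.0 0.0 0.0
      vertex 29.0 0.0 21.0
    endloop
  endfacet
  facet normal 0.0000 -1.0000 0.0000
    outer loop
      vertex 0.0 0.0 0.0
      vertex 29.0 0.0 21.0
      vertex 0.0 0.0 21.0
    endloop
  endfacet
  facet normal 1.0000 0.0000 0.0000
    outer loop
      vertex 29.0 0.0 0.0
      vertex 29.0 8.0 0.0
      vertex 29.0 8.0 21.0
    endloop
  endfacet
  facet normal 1.0000 0.0000 0.0000
    outer loop
      vertex 29.0 0.0 0.0
      vertex 29.0 8.0 21.0
      vertex 29.0 0.0 21.0
    endloop
  endfacet
  facet normal 0.0000 1.0000 0.0000
    outer loop
      vertex 29.0 8.0 0.0
      vertex 5.0 8.0 0.0
      vertex 5.0 8.0 21.0
    endloop
  endfacet
  facet normal 0.0000 1.0000 0.0000
    outer loop
      vertex 29.0 8.0 0.0
      vertex 5.0 8.0 21.0
      vertex 29.0 8.0 21.0
    endloop
  endfacet
  facet normal 1.0000 0.0000 0.0000
    outer loop
      vertex 5.0 8.0 0.0
      vertex 5.0 18.0 0.0
      vertex 5.0 18.0 21.0
    endloop
  endfacet
  facet normal 1.0000 0.0000 0.0000
    outer loop
      vertex 5.0 8.0 0.0
      vertex 5.0 18.0 21.0
      vertex 5.0 8.0 21.0
    endloop
  endfacet
  facet normal 0.0000 1.0000 0.0000
    outer loop
      vertex 5.0 18.0 0.0
      vertex 0.0 18.0 0.0
      vertex 0.0 18.0 21.0
    endloop
  endfacet
  facet normal 0.0000 1.0000 0.0000
    outer loop
      vertex 5.0 18.0 0.0
      vertex 0.0 18.0 21.0
      vertex 5.0 18.0 21.0
    endloop
  endfacet
  facet normal -1.0000 0.0000 0.0000
    outer loop
      vertex 0.0 18.0 0.0
      vertex 0.0 0.0 0.0
      vertex 0.0 0.0 21.0
    endloop
  endfacet
  facet normal -1.0000 0.0000 0.0000
    outer loop
      vertex 0.0 18.0 0.0
      vertex 0.0 0.0 21.0
      vertex 0.0 18.0 21.0
    endloop
  endfacet
endsolid part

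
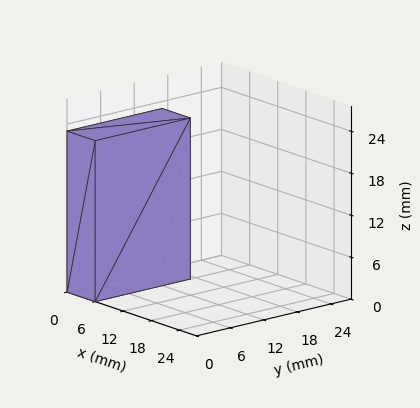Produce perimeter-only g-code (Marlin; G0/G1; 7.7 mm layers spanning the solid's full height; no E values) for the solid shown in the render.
Reading the render: the shape is a rectangular box, roughly 6 × 17 mm footprint and 23 mm tall (dimensions read to the nearest mm from the axis ticks). For the g-code, the solid's height is divided into equal slices at the stated Δz and each level perimeter traced with G1 moves after a G0 lift.

; perimeter-only toolpath
G21 ; units = mm
G90 ; absolute positioning
G28 ; home
; layer 1
G0 Z7.7
G0 X0.0 Y0.0
G1 X6.0 Y0.0
G1 X6.0 Y17.0
G1 X0.0 Y17.0
G1 X0.0 Y0.0
; layer 2
G0 Z15.3
G0 X0.0 Y0.0
G1 X6.0 Y0.0
G1 X6.0 Y17.0
G1 X0.0 Y17.0
G1 X0.0 Y0.0
; layer 3
G0 Z23.0
G0 X0.0 Y0.0
G1 X6.0 Y0.0
G1 X6.0 Y17.0
G1 X0.0 Y17.0
G1 X0.0 Y0.0
M2 ; end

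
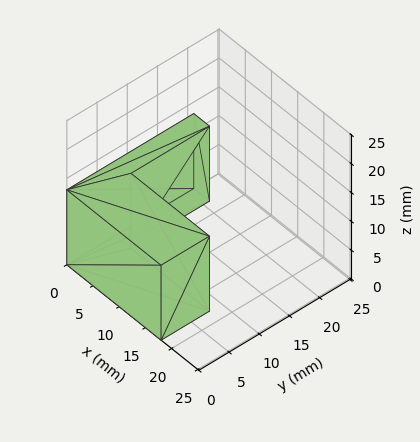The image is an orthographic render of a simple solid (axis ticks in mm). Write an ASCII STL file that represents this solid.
Reading the render: the shape is an L-shaped prism: outer 18 × 21 mm, arm thicknesses ≈ 8 mm (horizontal) and 3 mm (vertical), extruded 13 mm in z (dimensions read to the nearest mm from the axis ticks). For the STL, each face is triangulated and given an outward normal.

solid part
  facet normal 0.0000 0.0000 -1.0000
    outer loop
      vertex 18.000 8.000 0.000
      vertex 18.000 0.000 0.000
      vertex 0.000 0.000 0.000
    endloop
  endfacet
  facet normal 0.0000 0.0000 -1.0000
    outer loop
      vertex 3.000 8.000 0.000
      vertex 18.000 8.000 0.000
      vertex 0.000 0.000 0.000
    endloop
  endfacet
  facet normal 0.0000 0.0000 -1.0000
    outer loop
      vertex 3.000 21.000 0.000
      vertex 3.000 8.000 0.000
      vertex 0.000 0.000 0.000
    endloop
  endfacet
  facet normal 0.0000 0.0000 -1.0000
    outer loop
      vertex 0.000 21.000 0.000
      vertex 3.000 21.000 0.000
      vertex 0.000 0.000 0.000
    endloop
  endfacet
  facet normal 0.0000 0.0000 1.0000
    outer loop
      vertex 0.000 0.000 13.000
      vertex 18.000 0.000 13.000
      vertex 18.000 8.000 13.000
    endloop
  endfacet
  facet normal 0.0000 0.0000 1.0000
    outer loop
      vertex 0.000 0.000 13.000
      vertex 18.000 8.000 13.000
      vertex 3.000 8.000 13.000
    endloop
  endfacet
  facet normal 0.0000 0.0000 1.0000
    outer loop
      vertex 0.000 0.000 13.000
      vertex 3.000 8.000 13.000
      vertex 3.000 21.000 13.000
    endloop
  endfacet
  facet normal 0.0000 0.0000 1.0000
    outer loop
      vertex 0.000 0.000 13.000
      vertex 3.000 21.000 13.000
      vertex 0.000 21.000 13.000
    endloop
  endfacet
  facet normal 0.0000 -1.0000 0.0000
    outer loop
      vertex 0.000 0.000 0.000
      vertex 18.000 0.000 0.000
      vertex 18.000 0.000 13.000
    endloop
  endfacet
  facet normal 0.0000 -1.0000 0.0000
    outer loop
      vertex 0.000 0.000 0.000
      vertex 18.000 0.000 13.000
      vertex 0.000 0.000 13.000
    endloop
  endfacet
  facet normal 1.0000 0.0000 0.0000
    outer loop
      vertex 18.000 0.000 0.000
      vertex 18.000 8.000 0.000
      vertex 18.000 8.000 13.000
    endloop
  endfacet
  facet normal 1.0000 0.0000 0.0000
    outer loop
      vertex 18.000 0.000 0.000
      vertex 18.000 8.000 13.000
      vertex 18.000 0.000 13.000
    endloop
  endfacet
  facet normal 0.0000 1.0000 0.0000
    outer loop
      vertex 18.000 8.000 0.000
      vertex 3.000 8.000 0.000
      vertex 3.000 8.000 13.000
    endloop
  endfacet
  facet normal 0.0000 1.0000 0.0000
    outer loop
      vertex 18.000 8.000 0.000
      vertex 3.000 8.000 13.000
      vertex 18.000 8.000 13.000
    endloop
  endfacet
  facet normal 1.0000 0.0000 0.0000
    outer loop
      vertex 3.000 8.000 0.000
      vertex 3.000 21.000 0.000
      vertex 3.000 21.000 13.000
    endloop
  endfacet
  facet normal 1.0000 0.0000 0.0000
    outer loop
      vertex 3.000 8.000 0.000
      vertex 3.000 21.000 13.000
      vertex 3.000 8.000 13.000
    endloop
  endfacet
  facet normal 0.0000 1.0000 0.0000
    outer loop
      vertex 3.000 21.000 0.000
      vertex 0.000 21.000 0.000
      vertex 0.000 21.000 13.000
    endloop
  endfacet
  facet normal 0.0000 1.0000 0.0000
    outer loop
      vertex 3.000 21.000 0.000
      vertex 0.000 21.000 13.000
      vertex 3.000 21.000 13.000
    endloop
  endfacet
  facet normal -1.0000 0.0000 0.0000
    outer loop
      vertex 0.000 21.000 0.000
      vertex 0.000 0.000 0.000
      vertex 0.000 0.000 13.000
    endloop
  endfacet
  facet normal -1.0000 0.0000 0.0000
    outer loop
      vertex 0.000 21.000 0.000
      vertex 0.000 0.000 13.000
      vertex 0.000 21.000 13.000
    endloop
  endfacet
endsolid part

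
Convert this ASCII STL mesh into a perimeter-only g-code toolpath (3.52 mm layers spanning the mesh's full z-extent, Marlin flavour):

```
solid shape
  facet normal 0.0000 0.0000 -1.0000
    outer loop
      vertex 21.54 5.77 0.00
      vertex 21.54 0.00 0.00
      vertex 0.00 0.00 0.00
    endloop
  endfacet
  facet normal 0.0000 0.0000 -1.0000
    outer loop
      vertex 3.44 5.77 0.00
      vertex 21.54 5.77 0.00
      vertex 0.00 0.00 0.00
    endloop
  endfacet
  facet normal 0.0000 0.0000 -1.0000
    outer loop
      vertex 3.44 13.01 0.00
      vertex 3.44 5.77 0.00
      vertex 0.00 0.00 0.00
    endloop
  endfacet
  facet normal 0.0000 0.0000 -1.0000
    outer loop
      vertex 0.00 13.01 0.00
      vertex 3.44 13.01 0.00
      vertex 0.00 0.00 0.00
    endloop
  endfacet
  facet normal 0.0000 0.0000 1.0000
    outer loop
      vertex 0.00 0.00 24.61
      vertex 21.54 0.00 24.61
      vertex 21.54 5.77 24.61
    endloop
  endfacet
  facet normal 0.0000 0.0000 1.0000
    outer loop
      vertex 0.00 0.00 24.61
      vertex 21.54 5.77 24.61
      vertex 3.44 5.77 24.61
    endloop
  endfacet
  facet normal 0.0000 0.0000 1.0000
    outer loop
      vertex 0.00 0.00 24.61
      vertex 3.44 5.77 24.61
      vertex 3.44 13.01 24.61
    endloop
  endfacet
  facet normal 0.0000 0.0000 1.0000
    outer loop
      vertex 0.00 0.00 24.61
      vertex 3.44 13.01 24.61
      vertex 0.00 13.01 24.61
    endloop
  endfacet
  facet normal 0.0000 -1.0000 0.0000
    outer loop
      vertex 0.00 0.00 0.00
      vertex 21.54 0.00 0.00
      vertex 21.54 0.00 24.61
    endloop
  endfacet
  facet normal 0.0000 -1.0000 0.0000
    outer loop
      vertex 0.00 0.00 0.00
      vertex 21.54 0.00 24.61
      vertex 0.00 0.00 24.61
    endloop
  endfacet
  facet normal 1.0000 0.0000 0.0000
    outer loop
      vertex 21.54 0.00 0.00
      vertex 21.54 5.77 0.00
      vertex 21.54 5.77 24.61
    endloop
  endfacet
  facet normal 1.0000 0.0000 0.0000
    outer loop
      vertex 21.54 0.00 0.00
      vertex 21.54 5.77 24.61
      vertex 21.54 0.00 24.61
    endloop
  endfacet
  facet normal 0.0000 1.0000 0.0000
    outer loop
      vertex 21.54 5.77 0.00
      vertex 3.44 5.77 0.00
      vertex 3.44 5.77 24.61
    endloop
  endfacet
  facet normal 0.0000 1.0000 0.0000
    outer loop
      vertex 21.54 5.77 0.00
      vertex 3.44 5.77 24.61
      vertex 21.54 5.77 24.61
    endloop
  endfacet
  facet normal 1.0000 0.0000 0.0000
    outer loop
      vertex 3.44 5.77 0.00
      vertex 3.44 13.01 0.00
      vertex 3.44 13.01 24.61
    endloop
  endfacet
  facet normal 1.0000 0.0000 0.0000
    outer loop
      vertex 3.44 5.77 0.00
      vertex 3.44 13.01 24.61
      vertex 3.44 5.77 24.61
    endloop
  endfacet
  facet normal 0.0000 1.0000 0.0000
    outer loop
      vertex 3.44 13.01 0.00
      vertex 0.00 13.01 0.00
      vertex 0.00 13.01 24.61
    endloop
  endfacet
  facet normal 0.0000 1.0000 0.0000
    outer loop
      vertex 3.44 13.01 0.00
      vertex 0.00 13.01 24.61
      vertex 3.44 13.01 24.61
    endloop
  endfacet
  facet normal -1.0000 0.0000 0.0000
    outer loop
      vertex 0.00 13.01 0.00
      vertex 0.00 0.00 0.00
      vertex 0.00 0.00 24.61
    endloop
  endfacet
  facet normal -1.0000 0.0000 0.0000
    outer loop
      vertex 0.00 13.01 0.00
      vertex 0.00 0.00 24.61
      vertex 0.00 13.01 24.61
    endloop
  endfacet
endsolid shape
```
; perimeter-only toolpath
G21 ; units = mm
G90 ; absolute positioning
G28 ; home
; layer 1
G0 Z3.52
G0 X0.00 Y0.00
G1 X21.54 Y0.00
G1 X21.54 Y5.77
G1 X3.44 Y5.77
G1 X3.44 Y13.01
G1 X0.00 Y13.01
G1 X0.00 Y0.00
; layer 2
G0 Z7.03
G0 X0.00 Y0.00
G1 X21.54 Y0.00
G1 X21.54 Y5.77
G1 X3.44 Y5.77
G1 X3.44 Y13.01
G1 X0.00 Y13.01
G1 X0.00 Y0.00
; layer 3
G0 Z10.55
G0 X0.00 Y0.00
G1 X21.54 Y0.00
G1 X21.54 Y5.77
G1 X3.44 Y5.77
G1 X3.44 Y13.01
G1 X0.00 Y13.01
G1 X0.00 Y0.00
; layer 4
G0 Z14.06
G0 X0.00 Y0.00
G1 X21.54 Y0.00
G1 X21.54 Y5.77
G1 X3.44 Y5.77
G1 X3.44 Y13.01
G1 X0.00 Y13.01
G1 X0.00 Y0.00
; layer 5
G0 Z17.58
G0 X0.00 Y0.00
G1 X21.54 Y0.00
G1 X21.54 Y5.77
G1 X3.44 Y5.77
G1 X3.44 Y13.01
G1 X0.00 Y13.01
G1 X0.00 Y0.00
; layer 6
G0 Z21.09
G0 X0.00 Y0.00
G1 X21.54 Y0.00
G1 X21.54 Y5.77
G1 X3.44 Y5.77
G1 X3.44 Y13.01
G1 X0.00 Y13.01
G1 X0.00 Y0.00
; layer 7
G0 Z24.61
G0 X0.00 Y0.00
G1 X21.54 Y0.00
G1 X21.54 Y5.77
G1 X3.44 Y5.77
G1 X3.44 Y13.01
G1 X0.00 Y13.01
G1 X0.00 Y0.00
M2 ; end

The solid is an L-shaped prism: outer 21.5 × 13 mm, arm thicknesses ≈ 5.77 mm (horizontal) and 3.44 mm (vertical), extruded 24.6 mm in z. Slicing at Δz = 3.52 mm — 7 equal slices spanning the solid's height, so layer i sits at z = i·h/7 — gives 7 non-empty perimeters. Each is a 6-segment closed polygon; G0 lifts to the layer z and rapids to the start vertex, then G1 traces the edges.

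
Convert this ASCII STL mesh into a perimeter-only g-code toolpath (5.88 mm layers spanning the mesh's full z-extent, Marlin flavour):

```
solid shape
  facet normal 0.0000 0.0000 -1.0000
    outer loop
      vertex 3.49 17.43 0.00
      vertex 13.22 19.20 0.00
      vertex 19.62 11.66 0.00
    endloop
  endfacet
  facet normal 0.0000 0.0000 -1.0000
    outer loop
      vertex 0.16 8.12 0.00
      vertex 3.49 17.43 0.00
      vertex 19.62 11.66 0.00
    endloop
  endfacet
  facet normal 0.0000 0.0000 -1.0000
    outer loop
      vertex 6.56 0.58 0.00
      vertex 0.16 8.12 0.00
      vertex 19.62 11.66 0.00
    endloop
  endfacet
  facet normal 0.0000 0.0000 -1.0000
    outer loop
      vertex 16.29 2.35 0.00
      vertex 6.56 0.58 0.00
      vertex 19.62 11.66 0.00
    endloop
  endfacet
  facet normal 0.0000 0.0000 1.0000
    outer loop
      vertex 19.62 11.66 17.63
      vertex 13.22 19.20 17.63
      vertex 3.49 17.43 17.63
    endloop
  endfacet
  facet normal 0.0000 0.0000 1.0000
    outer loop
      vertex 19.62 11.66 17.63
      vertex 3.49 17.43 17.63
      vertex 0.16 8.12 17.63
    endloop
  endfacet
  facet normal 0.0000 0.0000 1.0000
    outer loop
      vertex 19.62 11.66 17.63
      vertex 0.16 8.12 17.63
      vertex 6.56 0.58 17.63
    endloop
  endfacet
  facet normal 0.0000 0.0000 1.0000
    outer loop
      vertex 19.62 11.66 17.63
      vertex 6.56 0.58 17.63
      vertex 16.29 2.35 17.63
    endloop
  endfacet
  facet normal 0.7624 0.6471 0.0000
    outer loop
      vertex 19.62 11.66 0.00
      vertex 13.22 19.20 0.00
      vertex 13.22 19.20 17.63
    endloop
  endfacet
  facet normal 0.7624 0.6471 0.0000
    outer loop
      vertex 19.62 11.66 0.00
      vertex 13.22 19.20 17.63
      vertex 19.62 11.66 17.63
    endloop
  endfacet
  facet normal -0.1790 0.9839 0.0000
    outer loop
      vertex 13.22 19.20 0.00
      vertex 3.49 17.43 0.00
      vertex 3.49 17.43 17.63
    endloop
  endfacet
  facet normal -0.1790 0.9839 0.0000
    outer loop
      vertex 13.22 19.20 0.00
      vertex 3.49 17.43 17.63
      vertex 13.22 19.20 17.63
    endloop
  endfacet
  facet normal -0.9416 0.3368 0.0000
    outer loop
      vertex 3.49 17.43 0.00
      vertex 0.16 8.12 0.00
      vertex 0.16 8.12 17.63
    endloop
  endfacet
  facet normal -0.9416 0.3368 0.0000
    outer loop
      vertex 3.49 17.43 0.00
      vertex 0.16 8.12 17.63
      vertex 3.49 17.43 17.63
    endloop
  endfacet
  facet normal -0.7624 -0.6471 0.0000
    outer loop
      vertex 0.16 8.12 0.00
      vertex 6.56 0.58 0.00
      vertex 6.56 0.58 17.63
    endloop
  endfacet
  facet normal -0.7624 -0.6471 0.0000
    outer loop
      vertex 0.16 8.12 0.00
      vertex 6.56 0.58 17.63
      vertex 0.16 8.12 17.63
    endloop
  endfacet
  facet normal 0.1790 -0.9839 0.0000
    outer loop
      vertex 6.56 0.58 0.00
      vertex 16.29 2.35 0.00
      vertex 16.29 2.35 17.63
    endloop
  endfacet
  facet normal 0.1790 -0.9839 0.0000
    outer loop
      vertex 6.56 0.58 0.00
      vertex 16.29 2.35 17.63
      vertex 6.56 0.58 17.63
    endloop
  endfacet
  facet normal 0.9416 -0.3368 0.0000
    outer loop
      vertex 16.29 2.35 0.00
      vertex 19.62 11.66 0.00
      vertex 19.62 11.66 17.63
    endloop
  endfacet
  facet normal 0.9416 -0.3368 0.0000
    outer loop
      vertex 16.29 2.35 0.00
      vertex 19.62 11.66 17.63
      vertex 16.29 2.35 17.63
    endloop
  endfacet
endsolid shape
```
; perimeter-only toolpath
G21 ; units = mm
G90 ; absolute positioning
G28 ; home
; layer 1
G0 Z5.88
G0 X19.62 Y11.66
G1 X13.22 Y19.20
G1 X3.49 Y17.43
G1 X0.16 Y8.12
G1 X6.56 Y0.58
G1 X16.29 Y2.35
G1 X19.62 Y11.66
; layer 2
G0 Z11.75
G0 X19.62 Y11.66
G1 X13.22 Y19.20
G1 X3.49 Y17.43
G1 X0.16 Y8.12
G1 X6.56 Y0.58
G1 X16.29 Y2.35
G1 X19.62 Y11.66
; layer 3
G0 Z17.63
G0 X19.62 Y11.66
G1 X13.22 Y19.20
G1 X3.49 Y17.43
G1 X0.16 Y8.12
G1 X6.56 Y0.58
G1 X16.29 Y2.35
G1 X19.62 Y11.66
M2 ; end

The solid is a regular 6-sided prism (a cylinder approximated with 6 flat sides), circumscribed radius ≈ 9.89 mm, height ≈ 17.6 mm. Slicing at Δz = 5.88 mm — 3 equal slices spanning the solid's height, so layer i sits at z = i·h/3 — gives 3 non-empty perimeters. Each is a 6-segment closed polygon; G0 lifts to the layer z and rapids to the start vertex, then G1 traces the edges.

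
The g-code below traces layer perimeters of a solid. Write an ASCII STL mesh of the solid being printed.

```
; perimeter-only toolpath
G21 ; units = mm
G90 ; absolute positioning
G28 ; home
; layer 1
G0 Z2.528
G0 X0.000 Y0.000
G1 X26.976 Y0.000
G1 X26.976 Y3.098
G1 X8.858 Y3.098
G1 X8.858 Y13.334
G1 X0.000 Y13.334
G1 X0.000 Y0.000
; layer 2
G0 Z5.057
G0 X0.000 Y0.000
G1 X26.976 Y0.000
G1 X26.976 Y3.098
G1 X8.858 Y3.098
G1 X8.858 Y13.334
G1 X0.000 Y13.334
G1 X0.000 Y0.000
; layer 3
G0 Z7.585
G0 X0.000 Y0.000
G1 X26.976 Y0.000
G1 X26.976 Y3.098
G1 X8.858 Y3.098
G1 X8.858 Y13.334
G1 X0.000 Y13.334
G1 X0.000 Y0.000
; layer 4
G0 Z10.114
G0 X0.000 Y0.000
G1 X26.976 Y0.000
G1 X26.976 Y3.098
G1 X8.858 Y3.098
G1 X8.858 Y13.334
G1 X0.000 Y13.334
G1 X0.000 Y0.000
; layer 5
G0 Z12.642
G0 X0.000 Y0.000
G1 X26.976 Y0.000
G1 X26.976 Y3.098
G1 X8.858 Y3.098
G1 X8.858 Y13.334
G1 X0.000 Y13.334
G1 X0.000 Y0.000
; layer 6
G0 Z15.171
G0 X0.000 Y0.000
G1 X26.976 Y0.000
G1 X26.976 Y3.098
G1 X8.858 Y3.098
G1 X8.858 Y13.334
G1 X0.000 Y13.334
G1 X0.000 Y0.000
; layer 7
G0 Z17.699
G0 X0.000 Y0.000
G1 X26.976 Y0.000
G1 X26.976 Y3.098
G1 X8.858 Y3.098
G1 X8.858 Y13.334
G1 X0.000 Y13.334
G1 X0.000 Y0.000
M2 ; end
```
solid part
  facet normal 0.0000 0.0000 -1.0000
    outer loop
      vertex 26.976 3.098 0.000
      vertex 26.976 0.000 0.000
      vertex 0.000 0.000 0.000
    endloop
  endfacet
  facet normal 0.0000 0.0000 -1.0000
    outer loop
      vertex 8.858 3.098 0.000
      vertex 26.976 3.098 0.000
      vertex 0.000 0.000 0.000
    endloop
  endfacet
  facet normal 0.0000 0.0000 -1.0000
    outer loop
      vertex 8.858 13.334 0.000
      vertex 8.858 3.098 0.000
      vertex 0.000 0.000 0.000
    endloop
  endfacet
  facet normal 0.0000 0.0000 -1.0000
    outer loop
      vertex 0.000 13.334 0.000
      vertex 8.858 13.334 0.000
      vertex 0.000 0.000 0.000
    endloop
  endfacet
  facet normal 0.0000 0.0000 1.0000
    outer loop
      vertex 0.000 0.000 17.699
      vertex 26.976 0.000 17.699
      vertex 26.976 3.098 17.699
    endloop
  endfacet
  facet normal 0.0000 0.0000 1.0000
    outer loop
      vertex 0.000 0.000 17.699
      vertex 26.976 3.098 17.699
      vertex 8.858 3.098 17.699
    endloop
  endfacet
  facet normal 0.0000 0.0000 1.0000
    outer loop
      vertex 0.000 0.000 17.699
      vertex 8.858 3.098 17.699
      vertex 8.858 13.334 17.699
    endloop
  endfacet
  facet normal 0.0000 0.0000 1.0000
    outer loop
      vertex 0.000 0.000 17.699
      vertex 8.858 13.334 17.699
      vertex 0.000 13.334 17.699
    endloop
  endfacet
  facet normal 0.0000 -1.0000 0.0000
    outer loop
      vertex 0.000 0.000 0.000
      vertex 26.976 0.000 0.000
      vertex 26.976 0.000 17.699
    endloop
  endfacet
  facet normal 0.0000 -1.0000 0.0000
    outer loop
      vertex 0.000 0.000 0.000
      vertex 26.976 0.000 17.699
      vertex 0.000 0.000 17.699
    endloop
  endfacet
  facet normal 1.0000 0.0000 0.0000
    outer loop
      vertex 26.976 0.000 0.000
      vertex 26.976 3.098 0.000
      vertex 26.976 3.098 17.699
    endloop
  endfacet
  facet normal 1.0000 0.0000 0.0000
    outer loop
      vertex 26.976 0.000 0.000
      vertex 26.976 3.098 17.699
      vertex 26.976 0.000 17.699
    endloop
  endfacet
  facet normal 0.0000 1.0000 0.0000
    outer loop
      vertex 26.976 3.098 0.000
      vertex 8.858 3.098 0.000
      vertex 8.858 3.098 17.699
    endloop
  endfacet
  facet normal 0.0000 1.0000 0.0000
    outer loop
      vertex 26.976 3.098 0.000
      vertex 8.858 3.098 17.699
      vertex 26.976 3.098 17.699
    endloop
  endfacet
  facet normal 1.0000 0.0000 0.0000
    outer loop
      vertex 8.858 3.098 0.000
      vertex 8.858 13.334 0.000
      vertex 8.858 13.334 17.699
    endloop
  endfacet
  facet normal 1.0000 0.0000 0.0000
    outer loop
      vertex 8.858 3.098 0.000
      vertex 8.858 13.334 17.699
      vertex 8.858 3.098 17.699
    endloop
  endfacet
  facet normal 0.0000 1.0000 0.0000
    outer loop
      vertex 8.858 13.334 0.000
      vertex 0.000 13.334 0.000
      vertex 0.000 13.334 17.699
    endloop
  endfacet
  facet normal 0.0000 1.0000 0.0000
    outer loop
      vertex 8.858 13.334 0.000
      vertex 0.000 13.334 17.699
      vertex 8.858 13.334 17.699
    endloop
  endfacet
  facet normal -1.0000 0.0000 0.0000
    outer loop
      vertex 0.000 13.334 0.000
      vertex 0.000 0.000 0.000
      vertex 0.000 0.000 17.699
    endloop
  endfacet
  facet normal -1.0000 0.0000 0.0000
    outer loop
      vertex 0.000 13.334 0.000
      vertex 0.000 0.000 17.699
      vertex 0.000 13.334 17.699
    endloop
  endfacet
endsolid part

The G0 Z moves step by Δz≈2.528 mm. Every layer's G1 loop is the same polygon, so the solid is a straight extrusion of it from z=0 to z≈17.7. Closing with flat bottom and top caps and triangulating gives 20 facets — an L-shaped prism: outer 27 × 13.3 mm, arm thicknesses ≈ 3.1 mm (horizontal) and 8.86 mm (vertical), extruded 17.7 mm in z.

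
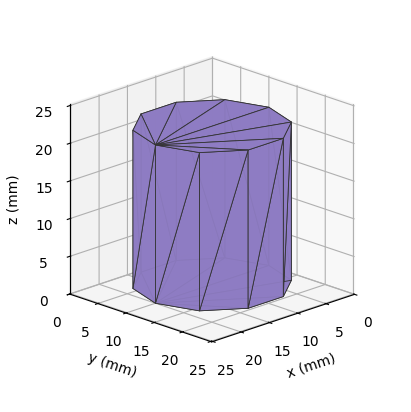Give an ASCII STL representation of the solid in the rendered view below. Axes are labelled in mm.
Reading the render: the shape is a regular 10-sided prism (a cylinder approximated with 10 flat sides), circumscribed radius ≈ 10 mm, height ≈ 21 mm (dimensions read to the nearest mm from the axis ticks). For the STL, each face is triangulated and given an outward normal.

solid part
  facet normal 0.0000 0.0000 -1.0000
    outer loop
      vertex 13.1 19.5 0.0
      vertex 18.1 15.9 0.0
      vertex 20.0 10.0 0.0
    endloop
  endfacet
  facet normal 0.0000 0.0000 -1.0000
    outer loop
      vertex 6.9 19.5 0.0
      vertex 13.1 19.5 0.0
      vertex 20.0 10.0 0.0
    endloop
  endfacet
  facet normal 0.0000 0.0000 -1.0000
    outer loop
      vertex 1.9 15.9 0.0
      vertex 6.9 19.5 0.0
      vertex 20.0 10.0 0.0
    endloop
  endfacet
  facet normal 0.0000 0.0000 -1.0000
    outer loop
      vertex 0.0 10.0 0.0
      vertex 1.9 15.9 0.0
      vertex 20.0 10.0 0.0
    endloop
  endfacet
  facet normal 0.0000 0.0000 -1.0000
    outer loop
      vertex 1.9 4.1 0.0
      vertex 0.0 10.0 0.0
      vertex 20.0 10.0 0.0
    endloop
  endfacet
  facet normal 0.0000 0.0000 -1.0000
    outer loop
      vertex 6.9 0.5 0.0
      vertex 1.9 4.1 0.0
      vertex 20.0 10.0 0.0
    endloop
  endfacet
  facet normal 0.0000 0.0000 -1.0000
    outer loop
      vertex 13.1 0.5 0.0
      vertex 6.9 0.5 0.0
      vertex 20.0 10.0 0.0
    endloop
  endfacet
  facet normal 0.0000 0.0000 -1.0000
    outer loop
      vertex 18.1 4.1 0.0
      vertex 13.1 0.5 0.0
      vertex 20.0 10.0 0.0
    endloop
  endfacet
  facet normal 0.0000 0.0000 1.0000
    outer loop
      vertex 20.0 10.0 21.0
      vertex 18.1 15.9 21.0
      vertex 13.1 19.5 21.0
    endloop
  endfacet
  facet normal 0.0000 0.0000 1.0000
    outer loop
      vertex 20.0 10.0 21.0
      vertex 13.1 19.5 21.0
      vertex 6.9 19.5 21.0
    endloop
  endfacet
  facet normal 0.0000 0.0000 1.0000
    outer loop
      vertex 20.0 10.0 21.0
      vertex 6.9 19.5 21.0
      vertex 1.9 15.9 21.0
    endloop
  endfacet
  facet normal 0.0000 0.0000 1.0000
    outer loop
      vertex 20.0 10.0 21.0
      vertex 1.9 15.9 21.0
      vertex 0.0 10.0 21.0
    endloop
  endfacet
  facet normal 0.0000 0.0000 1.0000
    outer loop
      vertex 20.0 10.0 21.0
      vertex 0.0 10.0 21.0
      vertex 1.9 4.1 21.0
    endloop
  endfacet
  facet normal 0.0000 0.0000 1.0000
    outer loop
      vertex 20.0 10.0 21.0
      vertex 1.9 4.1 21.0
      vertex 6.9 0.5 21.0
    endloop
  endfacet
  facet normal 0.0000 0.0000 1.0000
    outer loop
      vertex 20.0 10.0 21.0
      vertex 6.9 0.5 21.0
      vertex 13.1 0.5 21.0
    endloop
  endfacet
  facet normal 0.0000 0.0000 1.0000
    outer loop
      vertex 20.0 10.0 21.0
      vertex 13.1 0.5 21.0
      vertex 18.1 4.1 21.0
    endloop
  endfacet
  facet normal 0.9519 0.3065 0.0000
    outer loop
      vertex 20.0 10.0 0.0
      vertex 18.1 15.9 0.0
      vertex 18.1 15.9 21.0
    endloop
  endfacet
  facet normal 0.9519 0.3065 0.0000
    outer loop
      vertex 20.0 10.0 0.0
      vertex 18.1 15.9 21.0
      vertex 20.0 10.0 21.0
    endloop
  endfacet
  facet normal 0.5843 0.8115 0.0000
    outer loop
      vertex 18.1 15.9 0.0
      vertex 13.1 19.5 0.0
      vertex 13.1 19.5 21.0
    endloop
  endfacet
  facet normal 0.5843 0.8115 0.0000
    outer loop
      vertex 18.1 15.9 0.0
      vertex 13.1 19.5 21.0
      vertex 18.1 15.9 21.0
    endloop
  endfacet
  facet normal 0.0000 1.0000 0.0000
    outer loop
      vertex 13.1 19.5 0.0
      vertex 6.9 19.5 0.0
      vertex 6.9 19.5 21.0
    endloop
  endfacet
  facet normal 0.0000 1.0000 0.0000
    outer loop
      vertex 13.1 19.5 0.0
      vertex 6.9 19.5 21.0
      vertex 13.1 19.5 21.0
    endloop
  endfacet
  facet normal -0.5843 0.8115 0.0000
    outer loop
      vertex 6.9 19.5 0.0
      vertex 1.9 15.9 0.0
      vertex 1.9 15.9 21.0
    endloop
  endfacet
  facet normal -0.5843 0.8115 0.0000
    outer loop
      vertex 6.9 19.5 0.0
      vertex 1.9 15.9 21.0
      vertex 6.9 19.5 21.0
    endloop
  endfacet
  facet normal -0.9519 0.3065 0.0000
    outer loop
      vertex 1.9 15.9 0.0
      vertex 0.0 10.0 0.0
      vertex 0.0 10.0 21.0
    endloop
  endfacet
  facet normal -0.9519 0.3065 0.0000
    outer loop
      vertex 1.9 15.9 0.0
      vertex 0.0 10.0 21.0
      vertex 1.9 15.9 21.0
    endloop
  endfacet
  facet normal -0.9519 -0.3065 0.0000
    outer loop
      vertex 0.0 10.0 0.0
      vertex 1.9 4.1 0.0
      vertex 1.9 4.1 21.0
    endloop
  endfacet
  facet normal -0.9519 -0.3065 0.0000
    outer loop
      vertex 0.0 10.0 0.0
      vertex 1.9 4.1 21.0
      vertex 0.0 10.0 21.0
    endloop
  endfacet
  facet normal -0.5843 -0.8115 0.0000
    outer loop
      vertex 1.9 4.1 0.0
      vertex 6.9 0.5 0.0
      vertex 6.9 0.5 21.0
    endloop
  endfacet
  facet normal -0.5843 -0.8115 0.0000
    outer loop
      vertex 1.9 4.1 0.0
      vertex 6.9 0.5 21.0
      vertex 1.9 4.1 21.0
    endloop
  endfacet
  facet normal 0.0000 -1.0000 0.0000
    outer loop
      vertex 6.9 0.5 0.0
      vertex 13.1 0.5 0.0
      vertex 13.1 0.5 21.0
    endloop
  endfacet
  facet normal 0.0000 -1.0000 0.0000
    outer loop
      vertex 6.9 0.5 0.0
      vertex 13.1 0.5 21.0
      vertex 6.9 0.5 21.0
    endloop
  endfacet
  facet normal 0.5843 -0.8115 0.0000
    outer loop
      vertex 13.1 0.5 0.0
      vertex 18.1 4.1 0.0
      vertex 18.1 4.1 21.0
    endloop
  endfacet
  facet normal 0.5843 -0.8115 0.0000
    outer loop
      vertex 13.1 0.5 0.0
      vertex 18.1 4.1 21.0
      vertex 13.1 0.5 21.0
    endloop
  endfacet
  facet normal 0.9519 -0.3065 0.0000
    outer loop
      vertex 18.1 4.1 0.0
      vertex 20.0 10.0 0.0
      vertex 20.0 10.0 21.0
    endloop
  endfacet
  facet normal 0.9519 -0.3065 0.0000
    outer loop
      vertex 18.1 4.1 0.0
      vertex 20.0 10.0 21.0
      vertex 18.1 4.1 21.0
    endloop
  endfacet
endsolid part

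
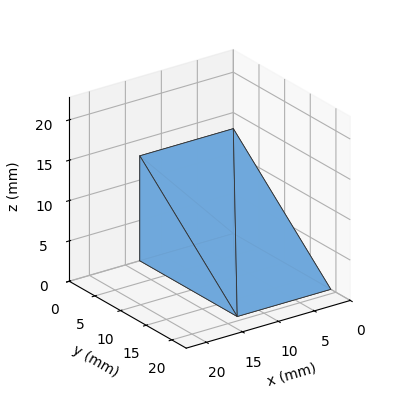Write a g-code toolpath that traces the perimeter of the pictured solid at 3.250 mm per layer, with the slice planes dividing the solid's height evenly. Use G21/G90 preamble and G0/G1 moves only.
Reading the render: the shape is a wedge (ramp): 13 × 19 mm base, rising to 13 mm along the y=0 edge and sloping linearly to z=0 at y=19 (dimensions read to the nearest mm from the axis ticks). For the g-code, the solid's height is divided into equal slices at the stated Δz and each level perimeter traced with G1 moves after a G0 lift.

; perimeter-only toolpath
G21 ; units = mm
G90 ; absolute positioning
G28 ; home
; layer 1
G0 Z3.250
G0 X0.000 Y0.000
G1 X13.000 Y0.000
G1 X13.000 Y14.250
G1 X0.000 Y14.250
G1 X0.000 Y0.000
; layer 2
G0 Z6.500
G0 X0.000 Y0.000
G1 X13.000 Y0.000
G1 X13.000 Y9.500
G1 X0.000 Y9.500
G1 X0.000 Y0.000
; layer 3
G0 Z9.750
G0 X0.000 Y0.000
G1 X13.000 Y0.000
G1 X13.000 Y4.750
G1 X0.000 Y4.750
G1 X0.000 Y0.000
M2 ; end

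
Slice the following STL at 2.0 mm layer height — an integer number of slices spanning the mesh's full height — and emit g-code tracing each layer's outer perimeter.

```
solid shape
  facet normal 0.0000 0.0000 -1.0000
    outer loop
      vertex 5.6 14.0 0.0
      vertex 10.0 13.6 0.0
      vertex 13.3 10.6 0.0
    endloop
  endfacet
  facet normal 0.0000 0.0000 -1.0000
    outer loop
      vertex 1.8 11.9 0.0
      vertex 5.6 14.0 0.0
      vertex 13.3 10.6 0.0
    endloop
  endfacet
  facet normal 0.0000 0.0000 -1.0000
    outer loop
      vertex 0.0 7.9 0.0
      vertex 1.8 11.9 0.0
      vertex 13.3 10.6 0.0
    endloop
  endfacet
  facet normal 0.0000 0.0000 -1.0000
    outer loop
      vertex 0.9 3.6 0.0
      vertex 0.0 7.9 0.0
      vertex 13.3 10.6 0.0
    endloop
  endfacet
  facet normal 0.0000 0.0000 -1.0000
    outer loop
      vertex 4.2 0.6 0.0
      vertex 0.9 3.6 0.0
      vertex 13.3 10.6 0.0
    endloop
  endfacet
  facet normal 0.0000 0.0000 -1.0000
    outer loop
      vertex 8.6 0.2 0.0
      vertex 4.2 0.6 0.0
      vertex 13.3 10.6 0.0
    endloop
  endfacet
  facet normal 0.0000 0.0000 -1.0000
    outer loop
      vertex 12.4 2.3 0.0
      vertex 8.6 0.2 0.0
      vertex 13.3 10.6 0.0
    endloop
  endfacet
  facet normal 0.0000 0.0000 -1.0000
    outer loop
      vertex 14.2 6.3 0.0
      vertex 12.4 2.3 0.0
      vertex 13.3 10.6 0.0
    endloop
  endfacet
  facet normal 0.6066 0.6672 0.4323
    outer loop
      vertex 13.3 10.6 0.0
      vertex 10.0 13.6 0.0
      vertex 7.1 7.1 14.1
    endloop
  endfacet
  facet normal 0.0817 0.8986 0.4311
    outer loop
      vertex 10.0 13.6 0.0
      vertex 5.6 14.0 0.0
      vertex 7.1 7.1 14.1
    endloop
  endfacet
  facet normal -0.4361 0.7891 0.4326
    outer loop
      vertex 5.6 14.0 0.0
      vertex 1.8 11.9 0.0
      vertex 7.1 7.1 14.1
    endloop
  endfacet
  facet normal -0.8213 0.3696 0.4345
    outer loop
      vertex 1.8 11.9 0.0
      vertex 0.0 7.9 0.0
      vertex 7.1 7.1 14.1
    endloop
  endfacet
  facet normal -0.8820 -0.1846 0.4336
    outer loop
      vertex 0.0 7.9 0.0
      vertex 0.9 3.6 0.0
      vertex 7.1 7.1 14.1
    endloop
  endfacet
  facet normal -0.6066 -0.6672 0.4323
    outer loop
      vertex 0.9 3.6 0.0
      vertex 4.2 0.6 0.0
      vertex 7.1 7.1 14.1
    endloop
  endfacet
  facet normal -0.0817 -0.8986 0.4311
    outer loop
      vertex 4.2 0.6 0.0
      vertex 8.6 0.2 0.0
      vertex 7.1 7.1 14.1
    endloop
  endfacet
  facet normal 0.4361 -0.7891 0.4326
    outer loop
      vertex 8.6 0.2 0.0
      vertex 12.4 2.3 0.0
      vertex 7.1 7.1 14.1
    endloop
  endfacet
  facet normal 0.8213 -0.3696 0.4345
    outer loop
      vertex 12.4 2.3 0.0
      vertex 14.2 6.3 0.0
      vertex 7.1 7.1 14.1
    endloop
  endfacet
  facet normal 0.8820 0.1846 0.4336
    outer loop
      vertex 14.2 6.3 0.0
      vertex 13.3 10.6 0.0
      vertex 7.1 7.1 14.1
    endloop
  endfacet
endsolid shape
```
; perimeter-only toolpath
G21 ; units = mm
G90 ; absolute positioning
G28 ; home
; layer 1
G0 Z2.0
G0 X12.4 Y10.1
G1 X9.6 Y12.7
G1 X5.8 Y13.0
G1 X2.6 Y11.2
G1 X1.0 Y7.8
G1 X1.8 Y4.1
G1 X4.6 Y1.5
G1 X8.4 Y1.2
G1 X11.6 Y3.0
G1 X13.2 Y6.4
G1 X12.4 Y10.1
; layer 2
G0 Z4.0
G0 X11.5 Y9.6
G1 X9.2 Y11.7
G1 X6.0 Y12.0
G1 X3.3 Y10.5
G1 X2.0 Y7.7
G1 X2.7 Y4.6
G1 X5.0 Y2.5
G1 X8.2 Y2.2
G1 X10.9 Y3.7
G1 X12.2 Y6.5
G1 X11.5 Y9.6
; layer 3
G0 Z6.0
G0 X10.6 Y9.1
G1 X8.8 Y10.8
G1 X6.2 Y11.0
G1 X4.1 Y9.8
G1 X3.0 Y7.6
G1 X3.6 Y5.1
G1 X5.4 Y3.4
G1 X8.0 Y3.2
G1 X10.1 Y4.4
G1 X11.2 Y6.6
G1 X10.6 Y9.1
; layer 4
G0 Z8.1
G0 X9.8 Y8.6
G1 X8.3 Y9.9
G1 X6.5 Y10.1
G1 X4.8 Y9.2
G1 X4.1 Y7.4
G1 X4.4 Y5.6
G1 X5.9 Y4.3
G1 X7.7 Y4.1
G1 X9.4 Y5.0
G1 X10.1 Y6.8
G1 X9.8 Y8.6
; layer 5
G0 Z10.1
G0 X8.9 Y8.1
G1 X7.9 Y9.0
G1 X6.7 Y9.1
G1 X5.6 Y8.5
G1 X5.1 Y7.3
G1 X5.3 Y6.1
G1 X6.3 Y5.2
G1 X7.5 Y5.1
G1 X8.6 Y5.7
G1 X9.1 Y6.9
G1 X8.9 Y8.1
; layer 6
G0 Z12.1
G0 X8.0 Y7.6
G1 X7.5 Y8.0
G1 X6.9 Y8.1
G1 X6.3 Y7.8
G1 X6.1 Y7.2
G1 X6.2 Y6.6
G1 X6.7 Y6.2
G1 X7.3 Y6.1
G1 X7.9 Y6.4
G1 X8.1 Y7.0
G1 X8.0 Y7.6
M2 ; end

The solid is a regular 10-sided pyramid, base circumscribed radius ≈ 7.1 mm, apex at z ≈ 14.1 mm. Slicing at Δz = 2.0 mm — 7 equal slices spanning the solid's height, so layer i sits at z = i·h/7 — gives 6 non-empty perimeters. Each is a 10-segment closed polygon; G0 lifts to the layer z and rapids to the start vertex, then G1 traces the edges. The cross-section shrinks linearly with z (the slice at the apex is degenerate and omitted).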